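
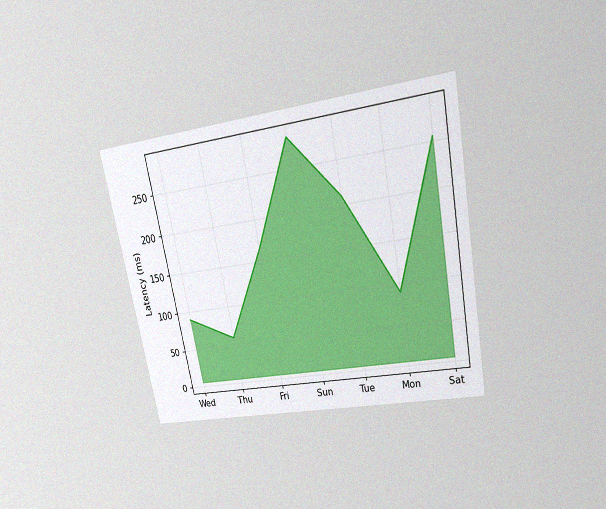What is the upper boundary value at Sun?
The chart is tilted about 11° counter-clockwise and viewed at a slight angle, with some photo noise. At Sun the upper boundary is at 285ms.

285ms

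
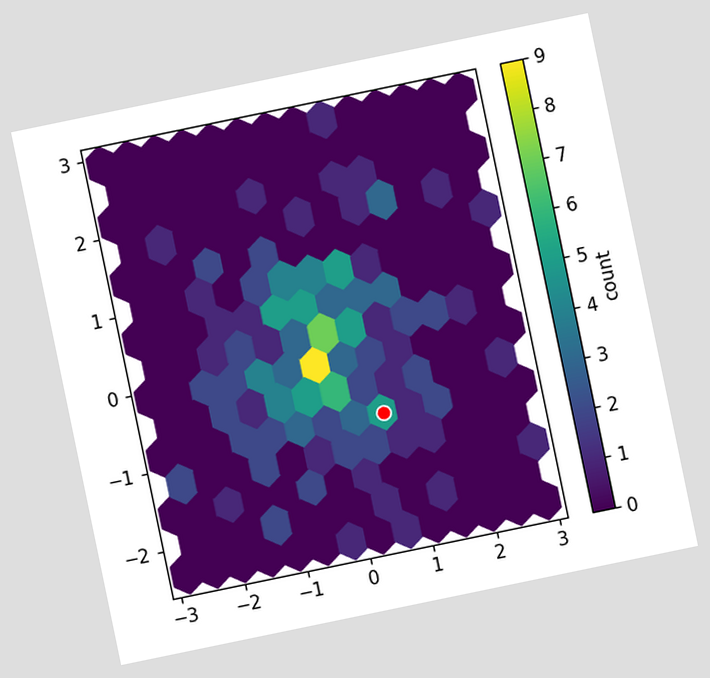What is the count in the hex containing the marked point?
5

The chart is tilted about 12° counter-clockwise. The marked hex reads 5 on the colorbar.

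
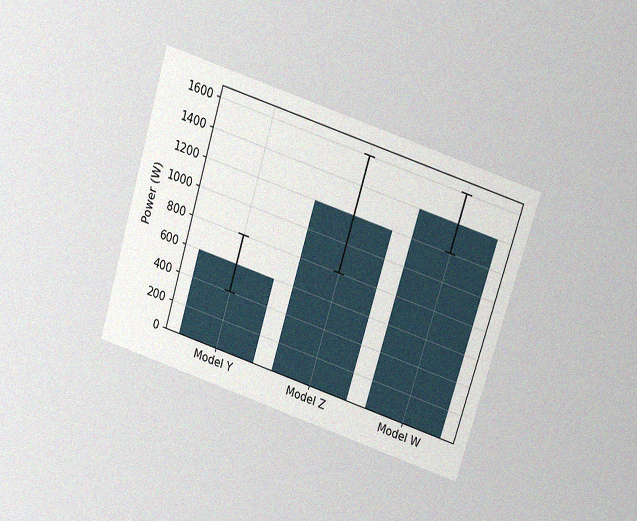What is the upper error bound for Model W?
The chart is tilted about 17° clockwise and viewed slightly from above, with some photo noise. The Model W bar's upper whisker reaches 1600W.

1600W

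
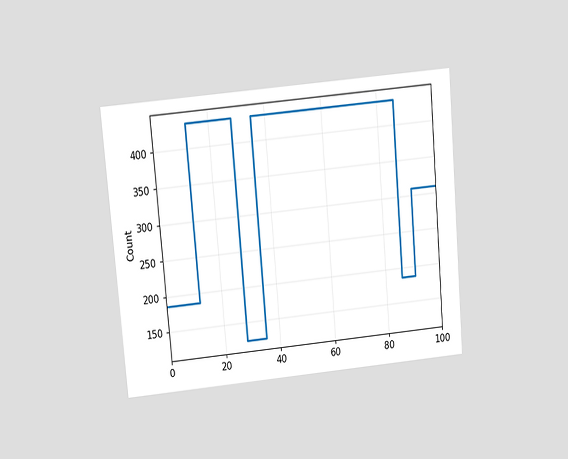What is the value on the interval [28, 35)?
124

The chart is tilted about 5° counter-clockwise and viewed slightly from above. On [28, 35) the step sits at 124.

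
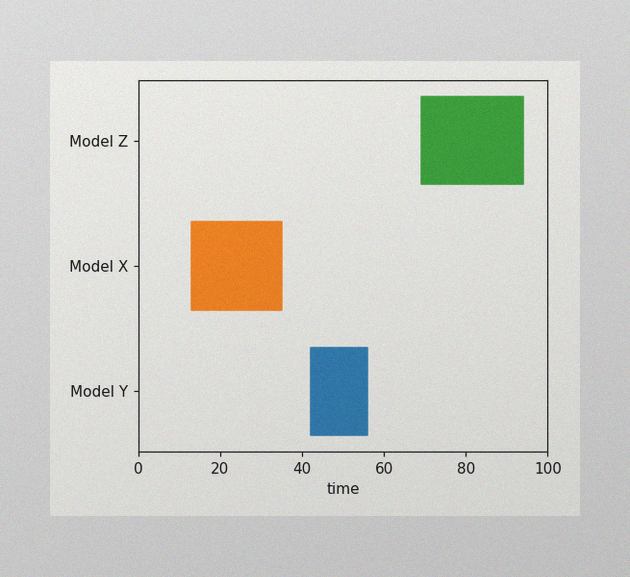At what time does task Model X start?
The image has some photo noise and uneven lighting. The Model X bar begins at t=13.

13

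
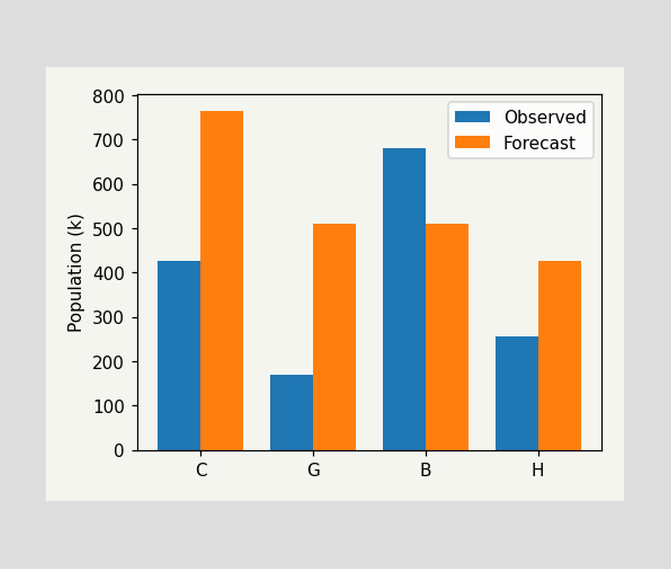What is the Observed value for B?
680k

The Observed bar at B reaches 680k on the y-axis.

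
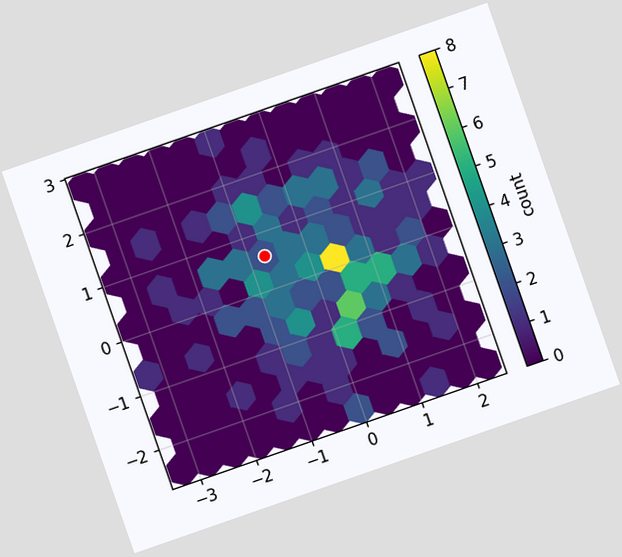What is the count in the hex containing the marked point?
2

The chart is tilted about 19° counter-clockwise. The marked hex reads 2 on the colorbar.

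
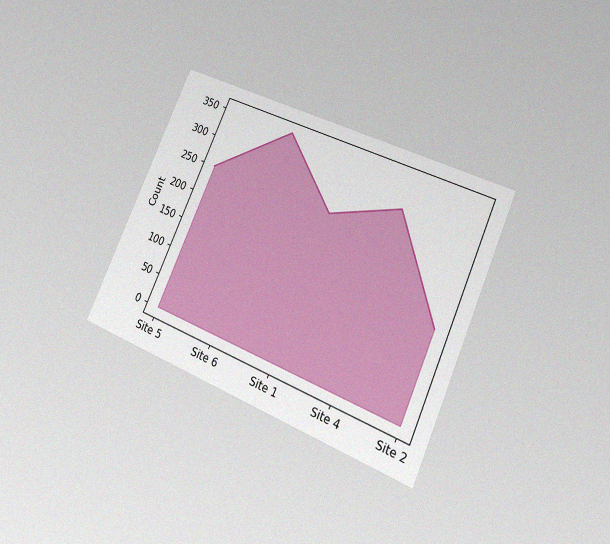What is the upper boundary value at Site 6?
350

The chart is tilted about 24° clockwise and viewed at a slight angle, with some photo noise. At Site 6 the upper boundary is at 350.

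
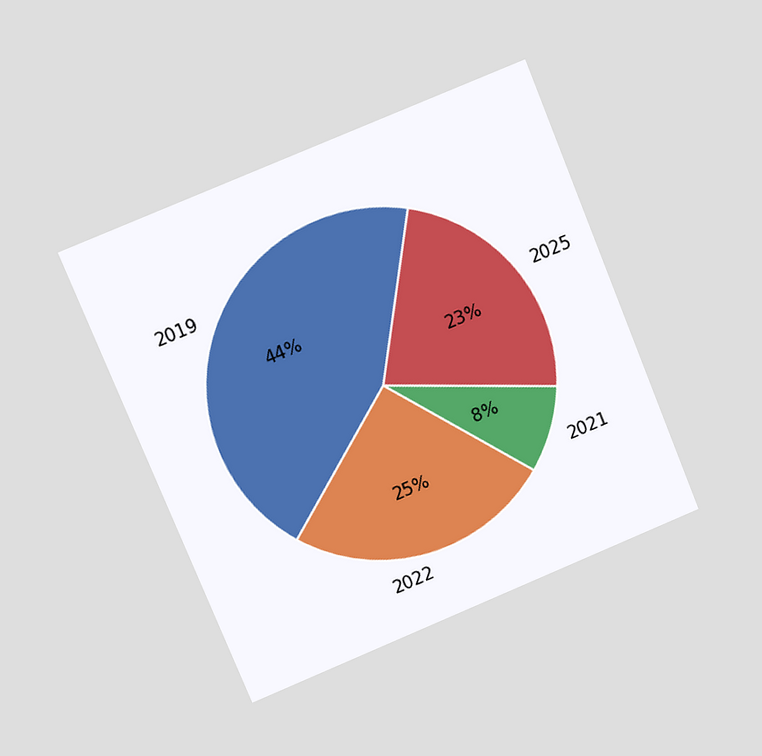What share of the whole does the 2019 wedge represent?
The chart is tilted about 22° counter-clockwise and viewed at a slight angle. The 2019 slice takes up 44% of the pie.

44%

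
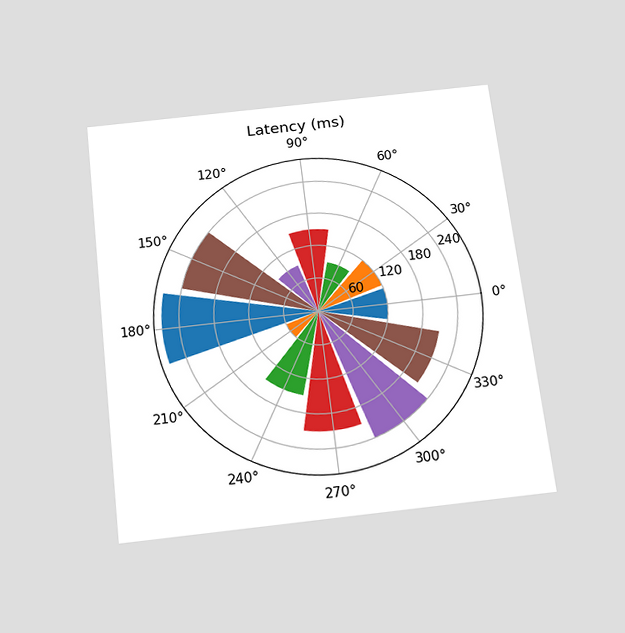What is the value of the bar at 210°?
The chart is tilted about 7° counter-clockwise and viewed slightly from below. The bar at 210° reaches 60ms on the radial axis.

60ms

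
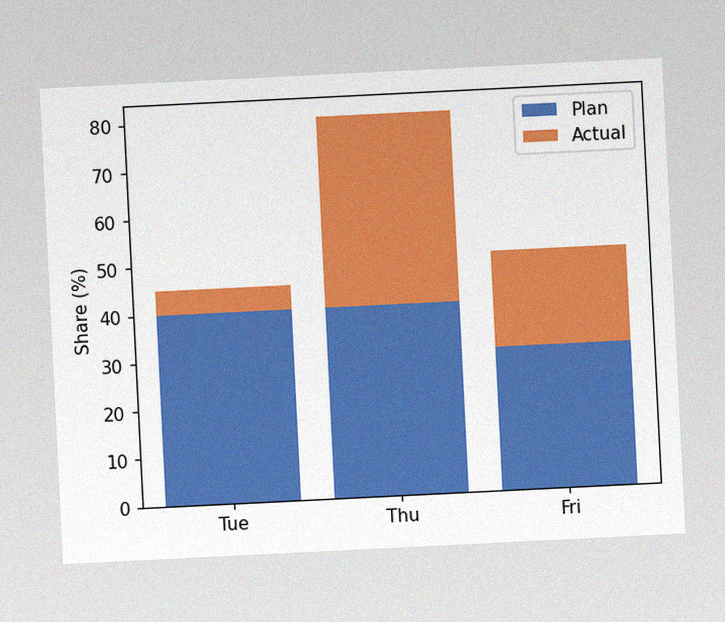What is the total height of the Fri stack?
50%

The chart is tilted about 3° counter-clockwise, with some photo noise. The Fri stack's top reaches 50% on the y-axis.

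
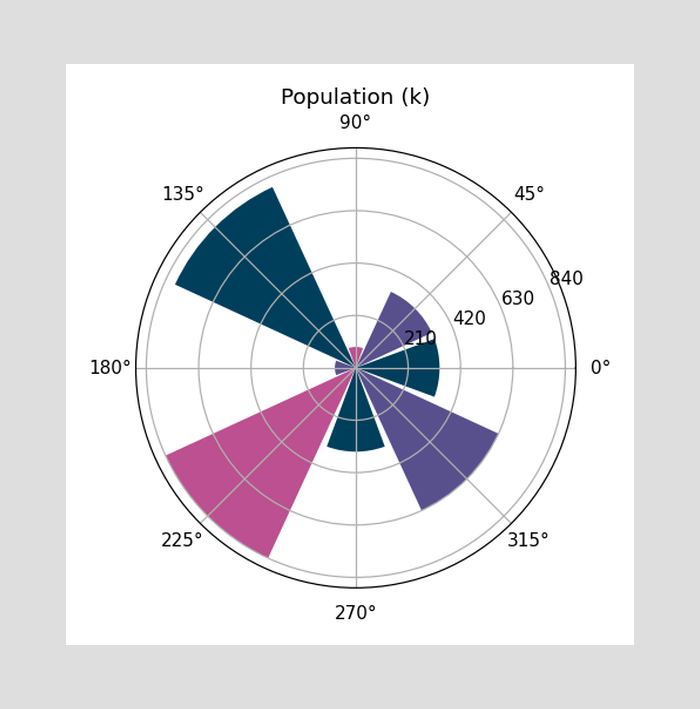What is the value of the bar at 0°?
336k

The bar at 0° reaches 336k on the radial axis.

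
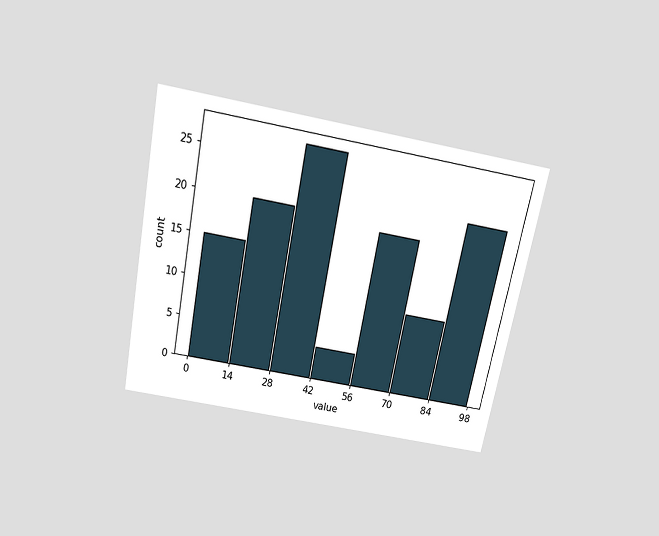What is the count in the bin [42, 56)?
4

The chart is tilted about 11° clockwise and viewed slightly from above. The [42, 56) bin has height 4.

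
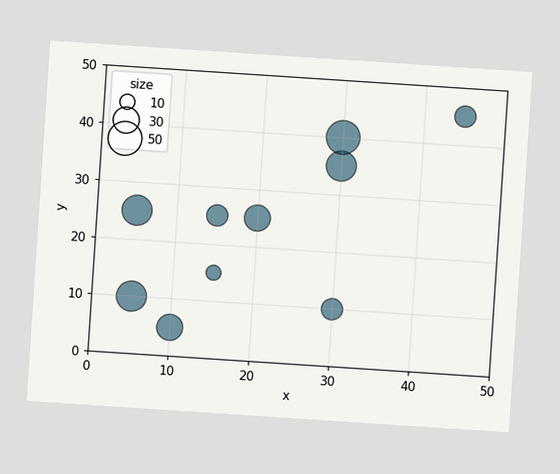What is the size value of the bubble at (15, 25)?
20

The chart is tilted about 4° clockwise. Matching the bubble at (15, 25) against the size legend gives 20.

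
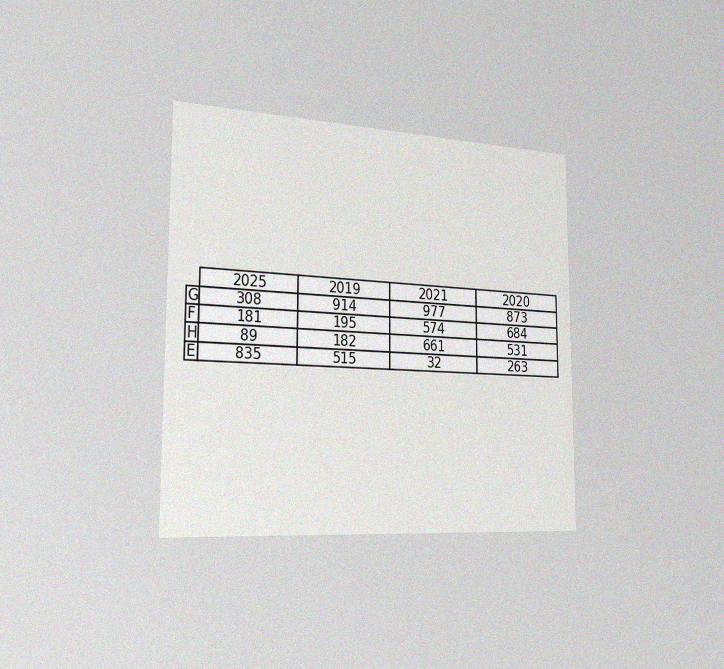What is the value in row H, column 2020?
The chart is viewed slightly from the left, with some photo noise. The (H, 2020) cell reads 531.

531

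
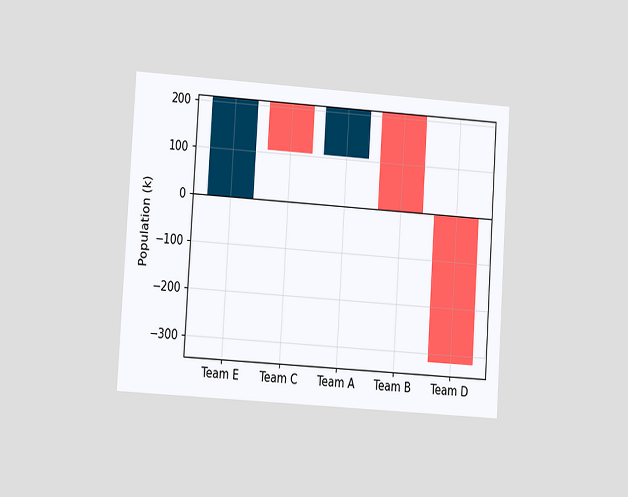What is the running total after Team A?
The chart is tilted about 4° clockwise and viewed at a slight angle. After Team A the running total reaches 212k.

212k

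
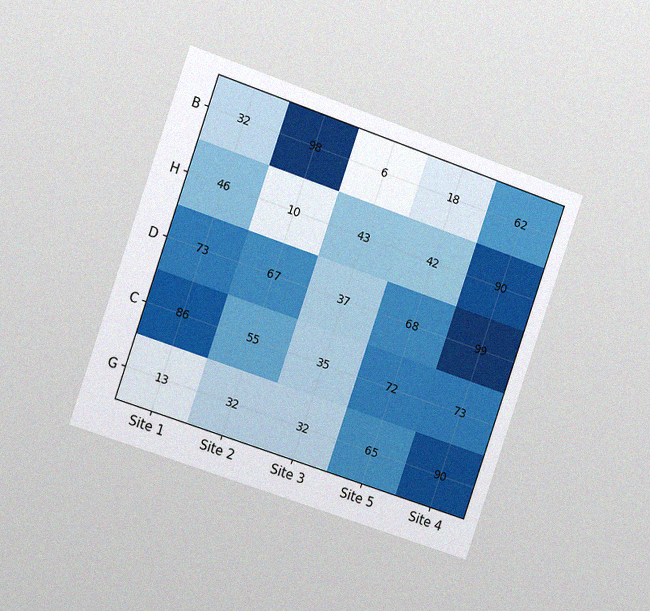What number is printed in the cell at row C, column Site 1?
86

The chart is tilted about 19° clockwise and viewed slightly from the left, with some photo noise. The (C, Site 1) cell reads 86.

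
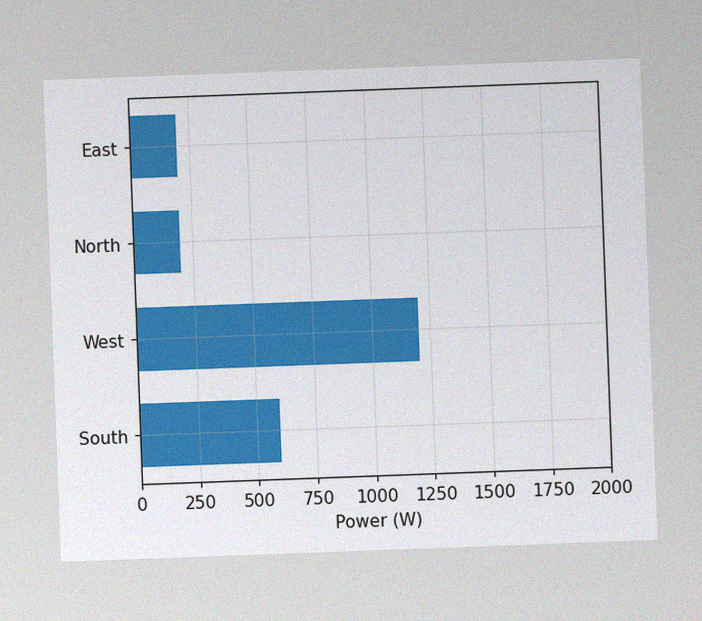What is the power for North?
The chart is tilted about 2° counter-clockwise, with some photo noise. Reading along the chart's x-axis, the North bar reaches 200W.

200W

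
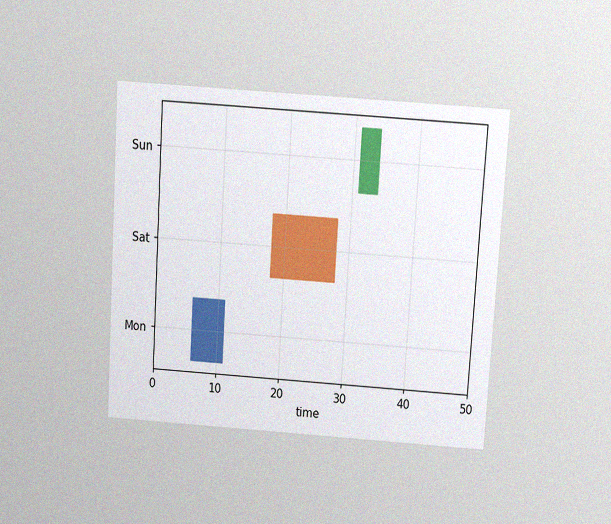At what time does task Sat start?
The chart is tilted about 4° clockwise and viewed slightly from above, with some photo noise. The Sat bar begins at t=18.

18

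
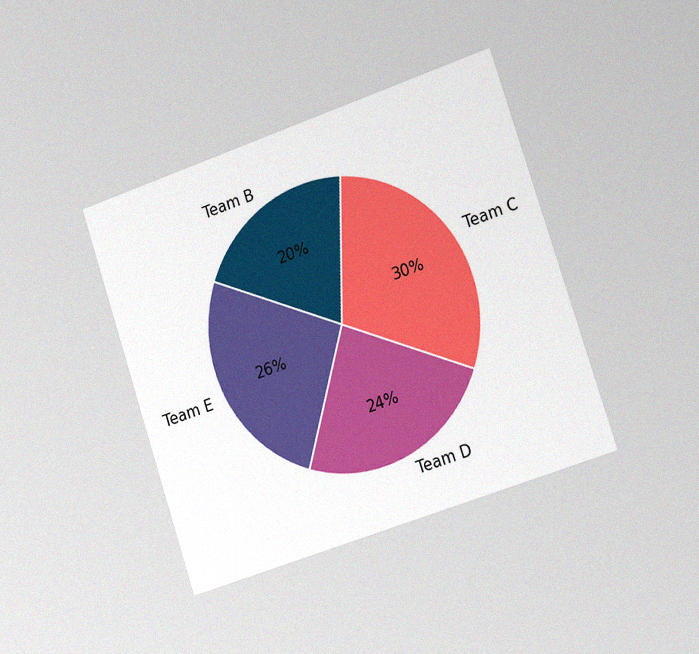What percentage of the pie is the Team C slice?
30%

The chart is tilted about 18° counter-clockwise and viewed slightly from the right, with some photo noise. The Team C slice takes up 30% of the pie.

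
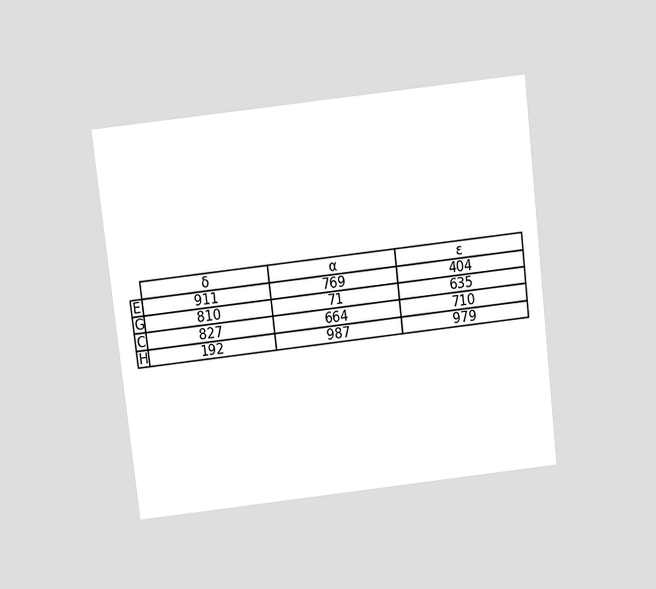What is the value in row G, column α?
71

The chart is tilted about 7° counter-clockwise and viewed slightly from above. The (G, α) cell reads 71.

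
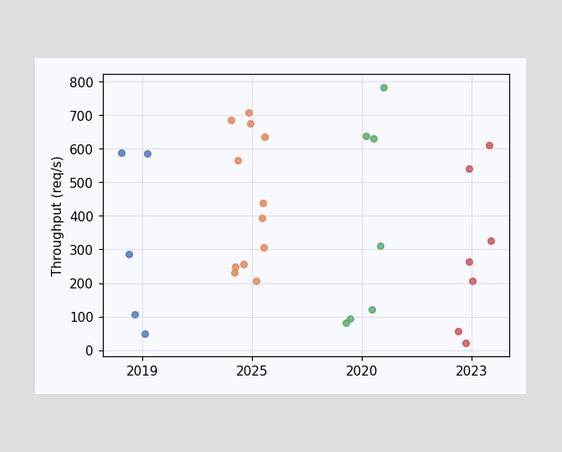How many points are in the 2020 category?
Counting the markers in the 2020 column gives 7.

7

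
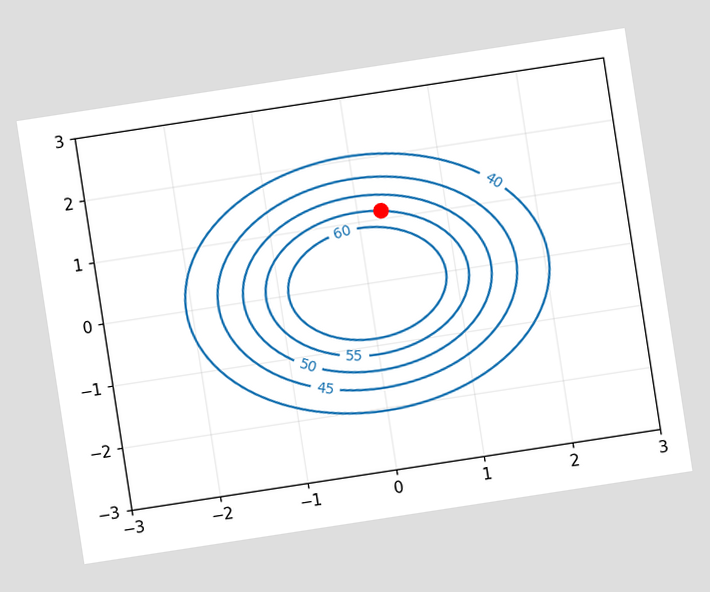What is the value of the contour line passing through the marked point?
55

The chart is tilted about 9° counter-clockwise. The marked point sits on the contour labelled 55.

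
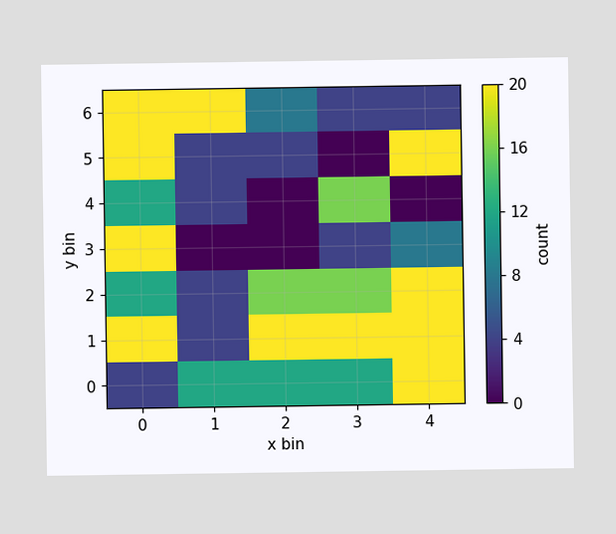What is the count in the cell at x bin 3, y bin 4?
16

Matching the cell (3, 4) against the colorbar gives 16.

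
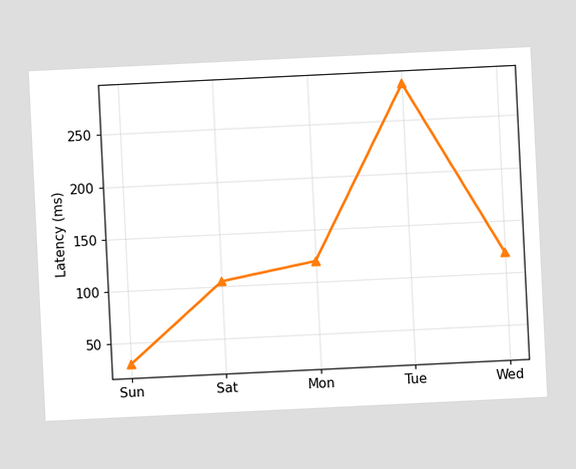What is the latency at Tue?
285ms

The chart is tilted about 3° counter-clockwise. At Tue, the line is at 285ms.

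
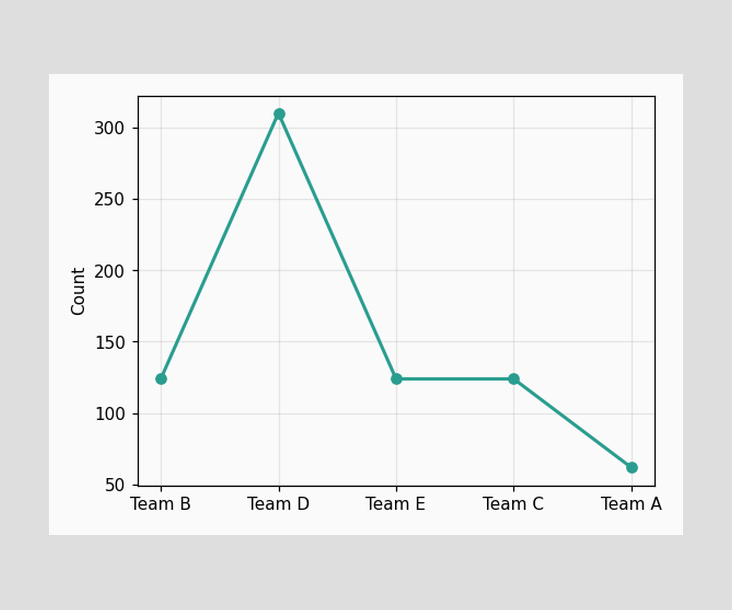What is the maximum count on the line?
The highest point is at Team D, and reading across to the y-axis gives 310.

310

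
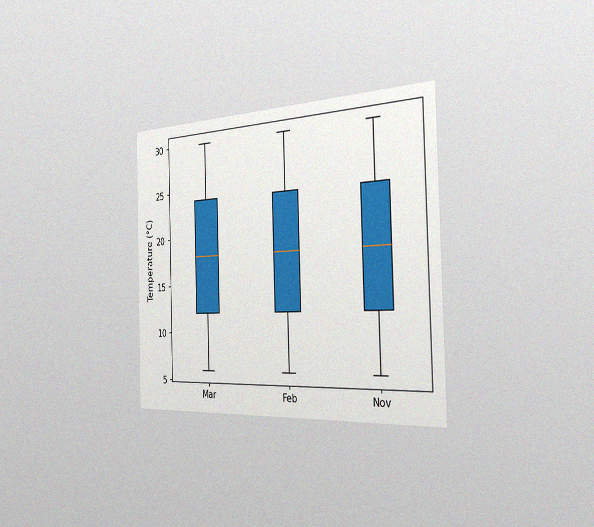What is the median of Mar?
The chart is viewed slightly from the right, with some photo noise. The median line in the Mar box sits at 18°C.

18°C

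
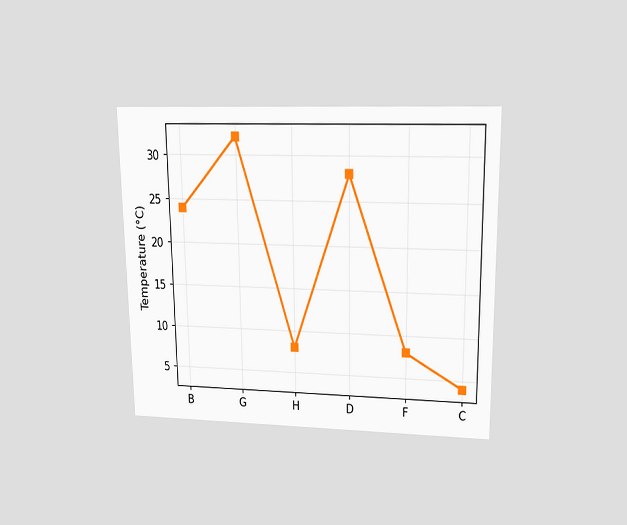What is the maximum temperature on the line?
32°C

The chart is viewed slightly from above. The highest point is at G, and reading across to the y-axis gives 32°C.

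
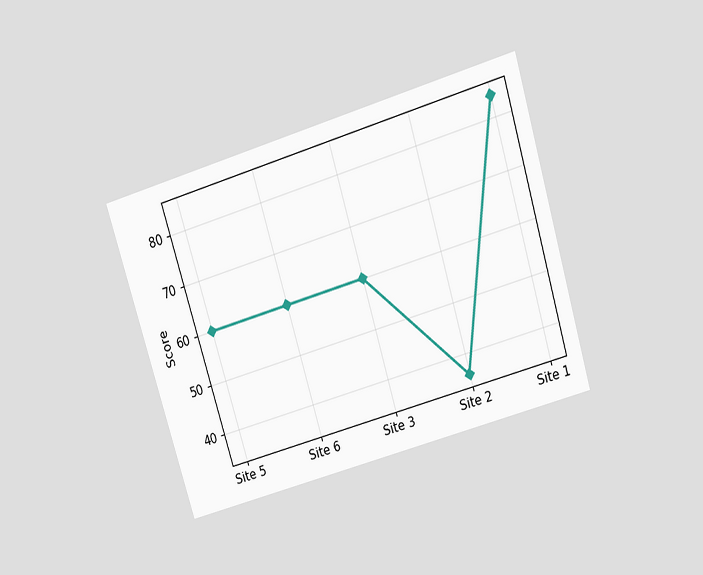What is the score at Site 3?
The chart is tilted about 17° counter-clockwise and viewed slightly from above. At Site 3, the line is at 60.

60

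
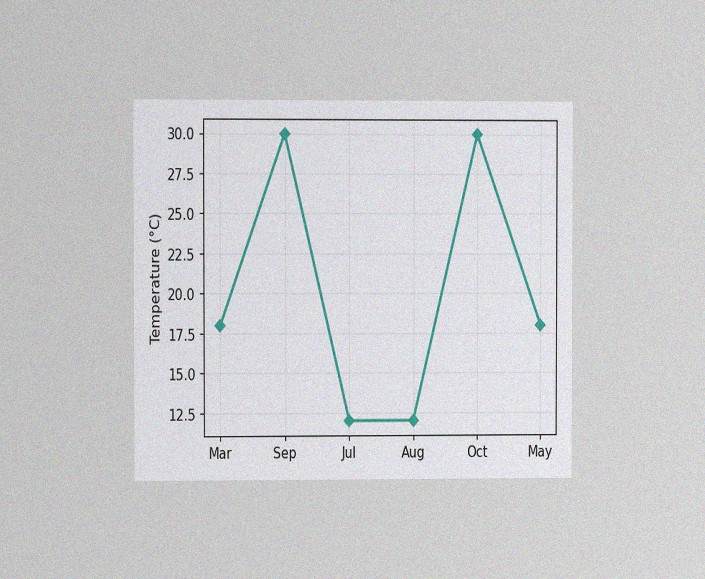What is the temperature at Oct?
The chart is viewed at a slight angle, with some photo noise. At Oct, the line is at 30°C.

30°C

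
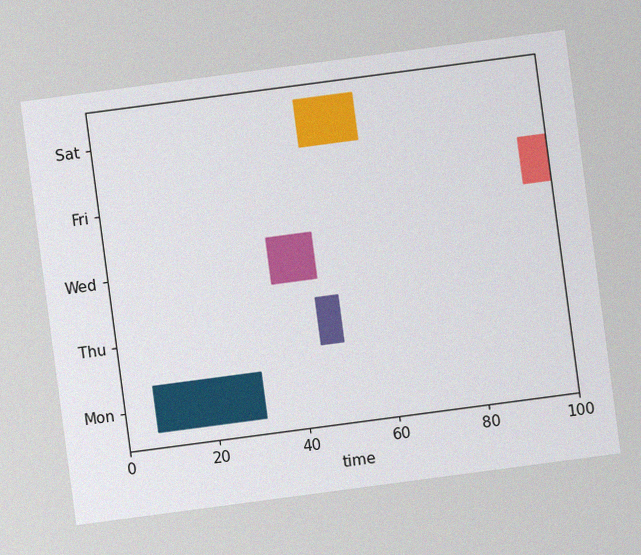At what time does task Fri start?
94

The chart is tilted about 8° counter-clockwise, with some photo noise. The Fri bar begins at t=94.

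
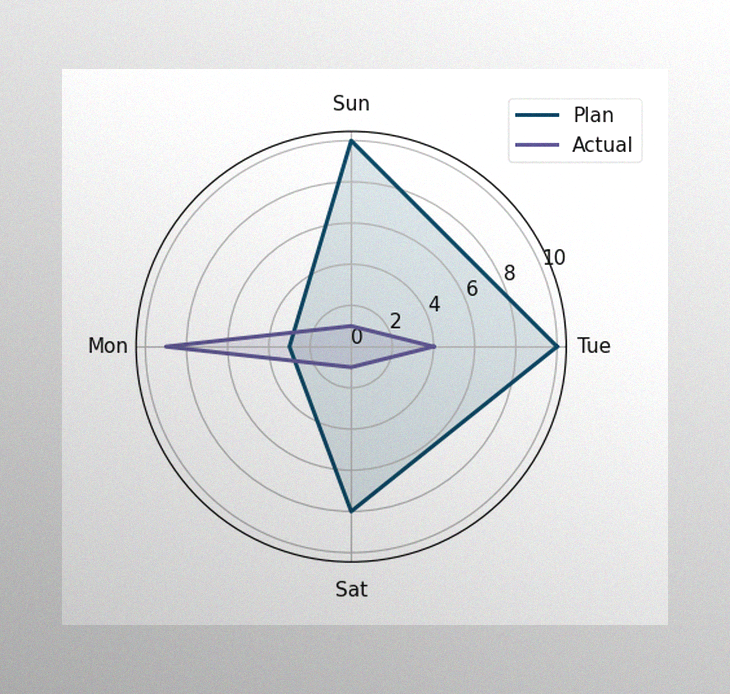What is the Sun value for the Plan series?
The image has some photo noise and uneven lighting. On the Sun axis, Plan reaches 10.

10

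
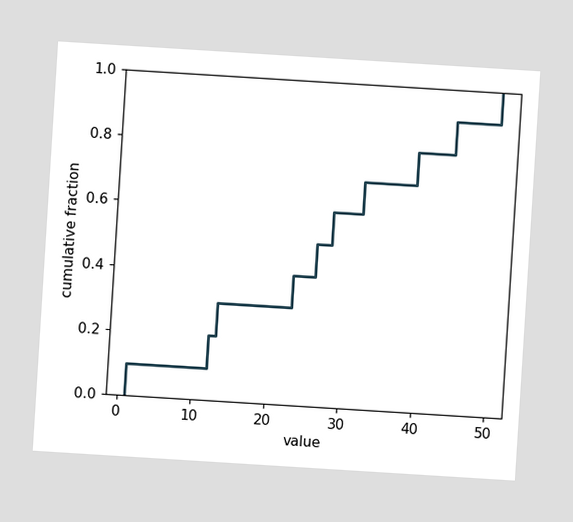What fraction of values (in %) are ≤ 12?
20%

The chart is tilted about 4° clockwise. At x=12 the ECDF step is at 20%.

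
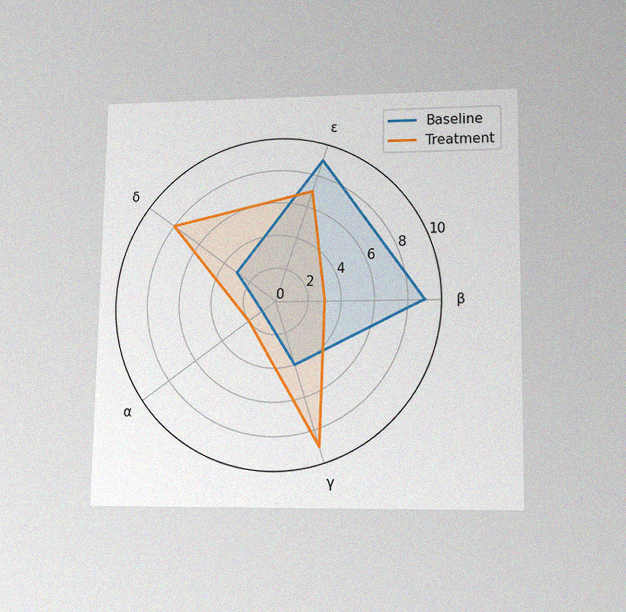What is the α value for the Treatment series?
The chart is viewed slightly from below, with some photo noise. On the α axis, Treatment reaches 2.

2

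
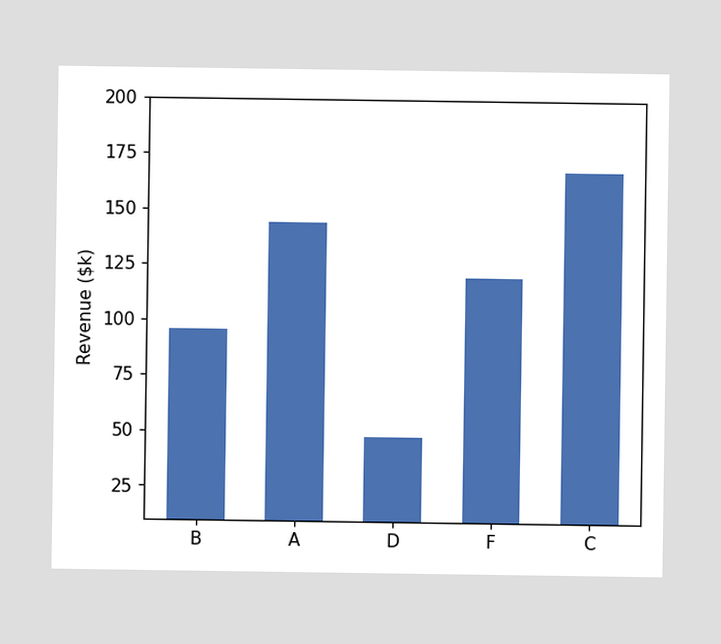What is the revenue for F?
$120k

Reading along the chart's y-axis, the F bar reaches $120k.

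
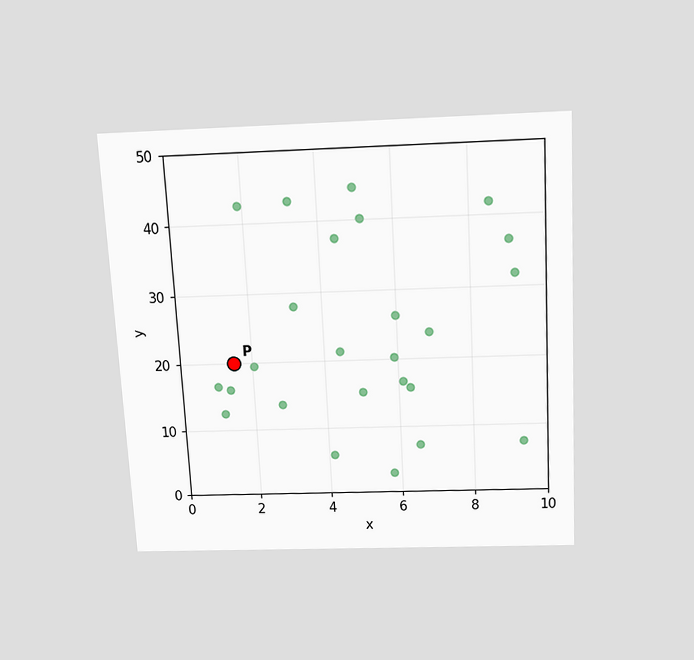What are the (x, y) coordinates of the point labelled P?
(1.5, 20)

The chart is tilted about 3° counter-clockwise and viewed slightly from above. Following the gridlines from P to each axis, P sits at (1.5, 20).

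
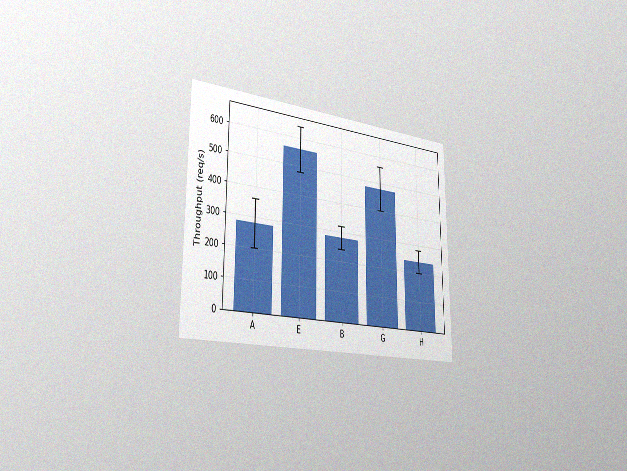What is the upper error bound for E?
640req/s

The chart is viewed slightly from the left, with some photo noise. The E bar's upper whisker reaches 640req/s.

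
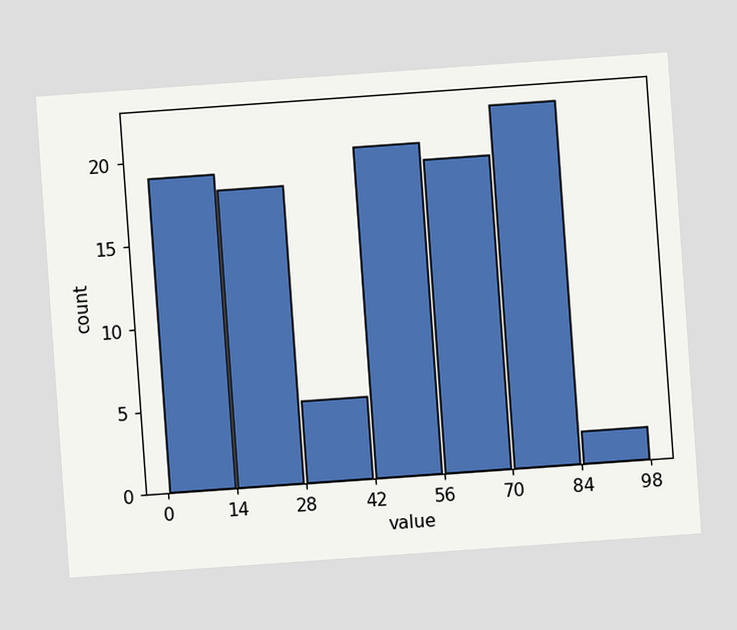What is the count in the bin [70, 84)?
The chart is tilted about 4° counter-clockwise. The [70, 84) bin has height 22.

22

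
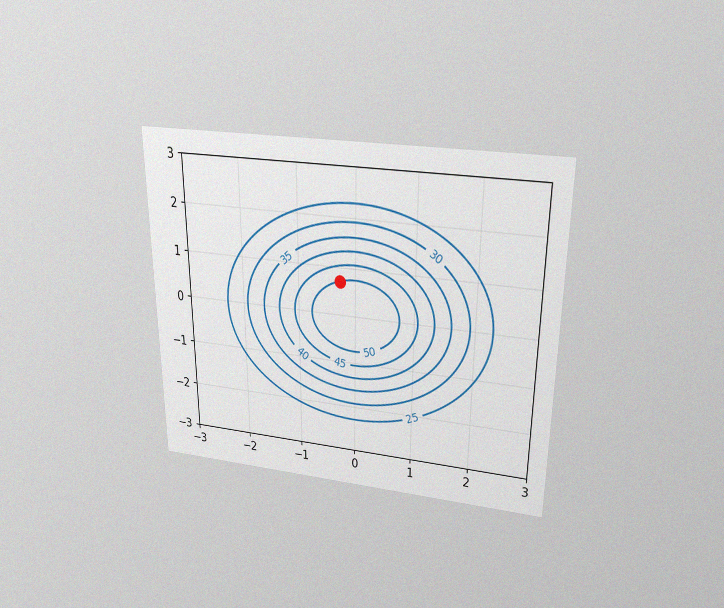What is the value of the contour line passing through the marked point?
50

The chart is viewed slightly from above, with some photo noise. The marked point sits on the contour labelled 50.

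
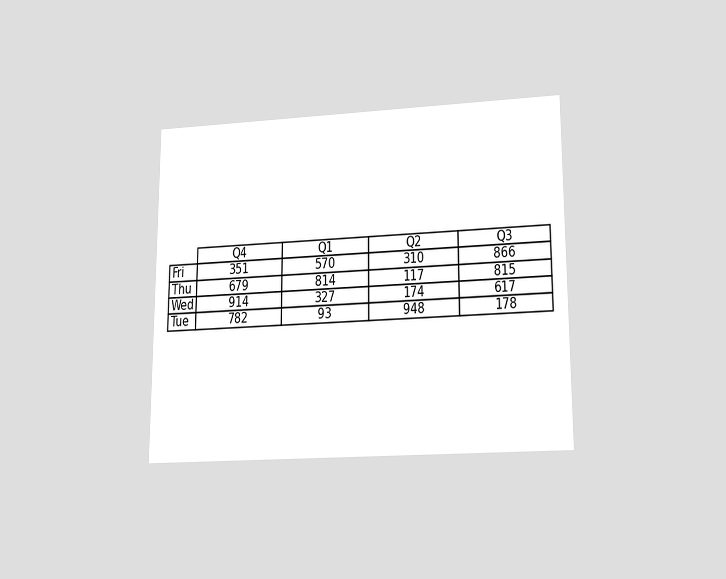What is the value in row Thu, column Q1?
814

The chart is viewed slightly from below. The (Thu, Q1) cell reads 814.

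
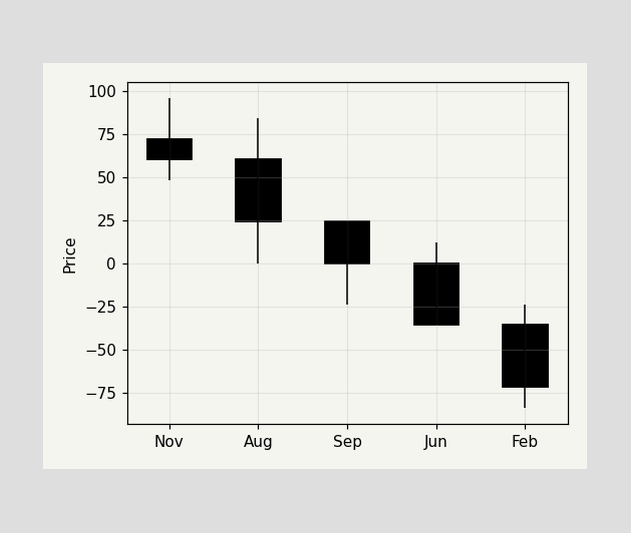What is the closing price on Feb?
The Feb candle closes at -72.

-72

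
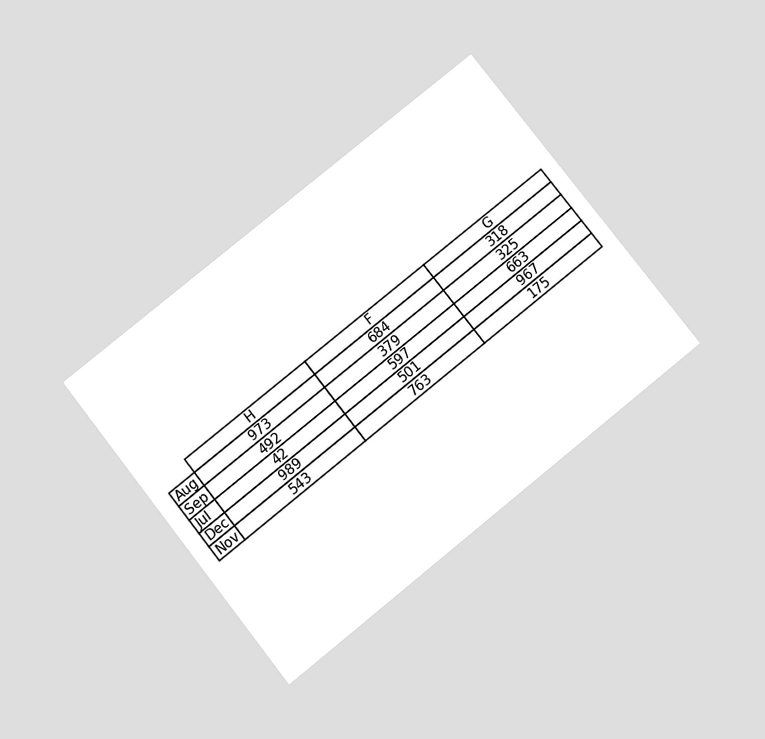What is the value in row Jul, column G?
The chart is tilted about 38° counter-clockwise and viewed slightly from below. The (Jul, G) cell reads 663.

663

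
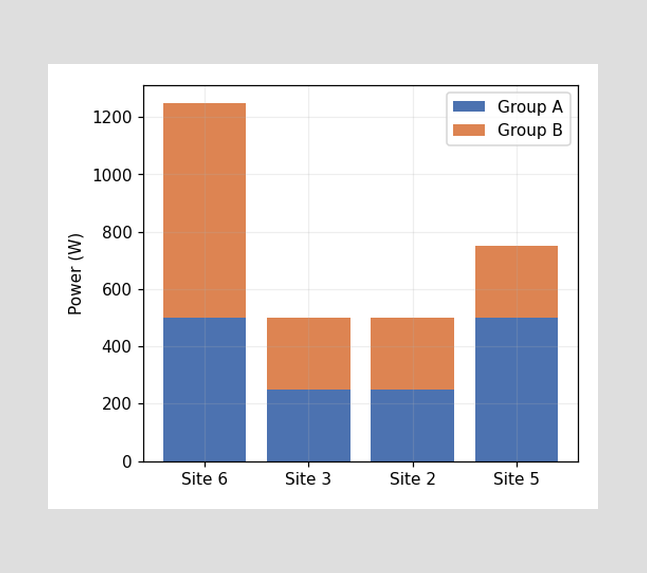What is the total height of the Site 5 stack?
750W

The Site 5 stack's top reaches 750W on the y-axis.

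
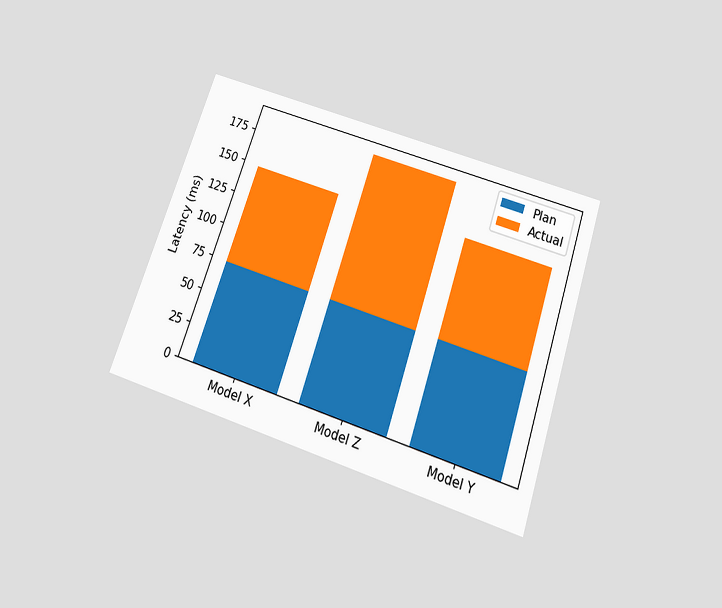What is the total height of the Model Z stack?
The chart is tilted about 19° clockwise and viewed slightly from below. The Model Z stack's top reaches 185ms on the y-axis.

185ms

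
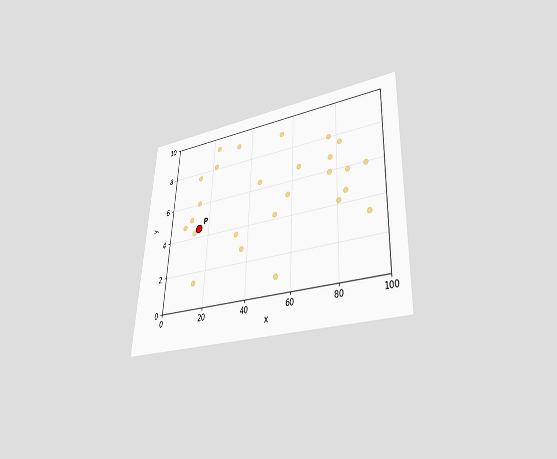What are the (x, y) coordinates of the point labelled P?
(15, 4.5)

The chart is tilted about 3° clockwise and viewed slightly from below. Following the gridlines from P to each axis, P sits at (15, 4.5).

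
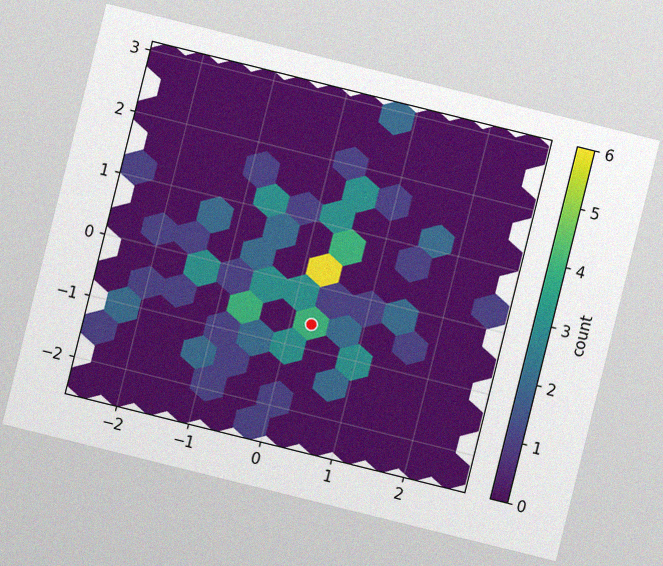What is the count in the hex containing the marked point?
The chart is tilted about 14° clockwise, with some photo noise. The marked hex reads 4 on the colorbar.

4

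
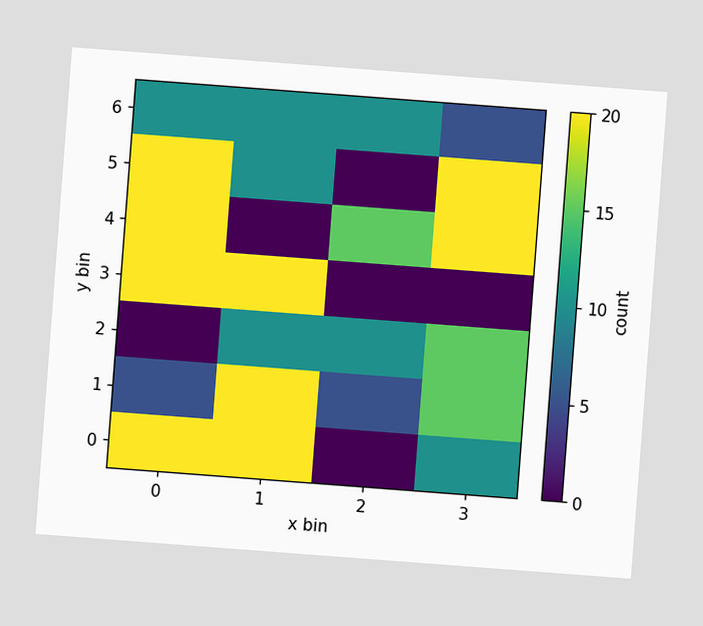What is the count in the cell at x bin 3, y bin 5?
20

The chart is tilted about 4° clockwise. Matching the cell (3, 5) against the colorbar gives 20.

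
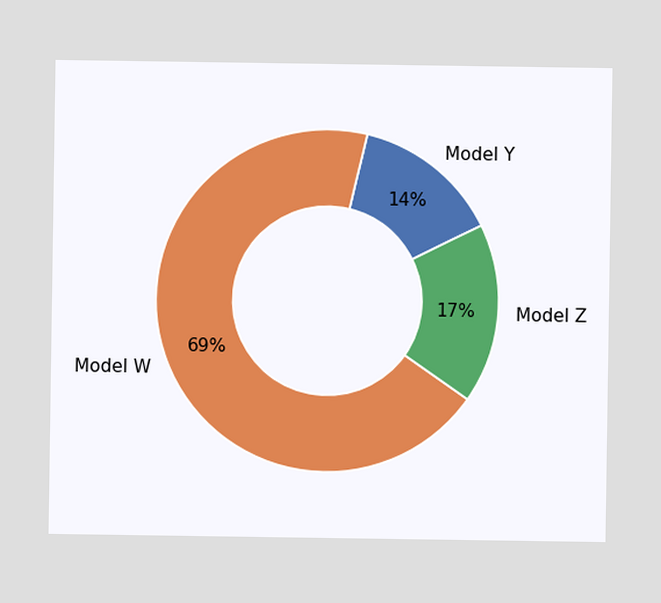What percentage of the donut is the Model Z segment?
The Model Z segment takes up 17% of the ring.

17%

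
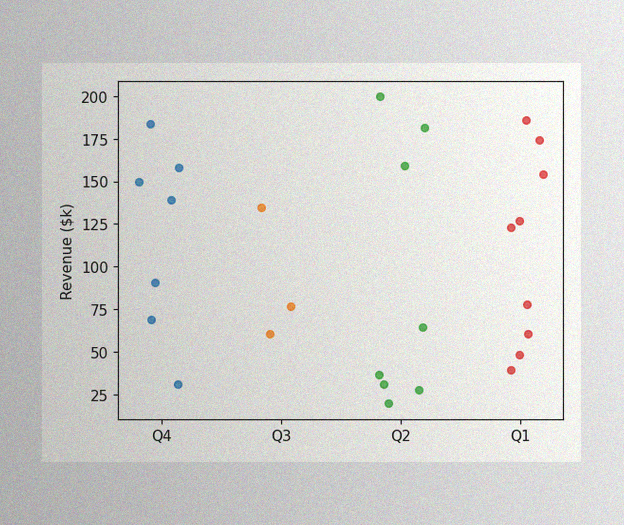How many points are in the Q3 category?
The image has some photo noise and uneven lighting. Counting the markers in the Q3 column gives 3.

3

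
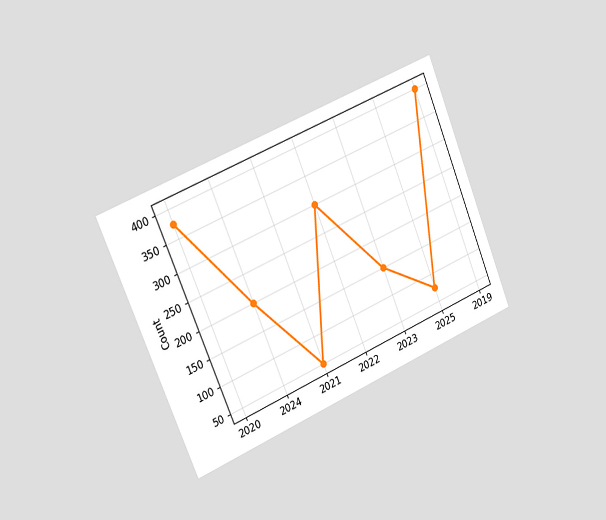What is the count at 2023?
150

The chart is tilted about 23° counter-clockwise and viewed slightly from the left. At 2023, the line is at 150.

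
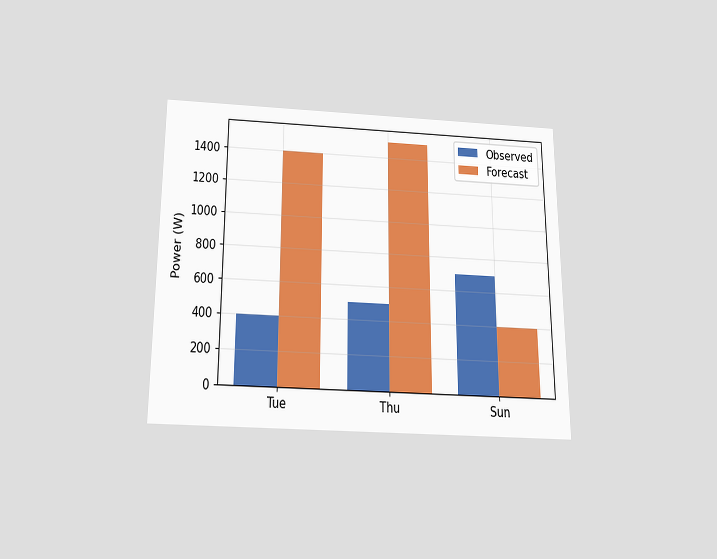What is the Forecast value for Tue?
1400W

The chart is viewed slightly from below. The Forecast bar at Tue reaches 1400W on the y-axis.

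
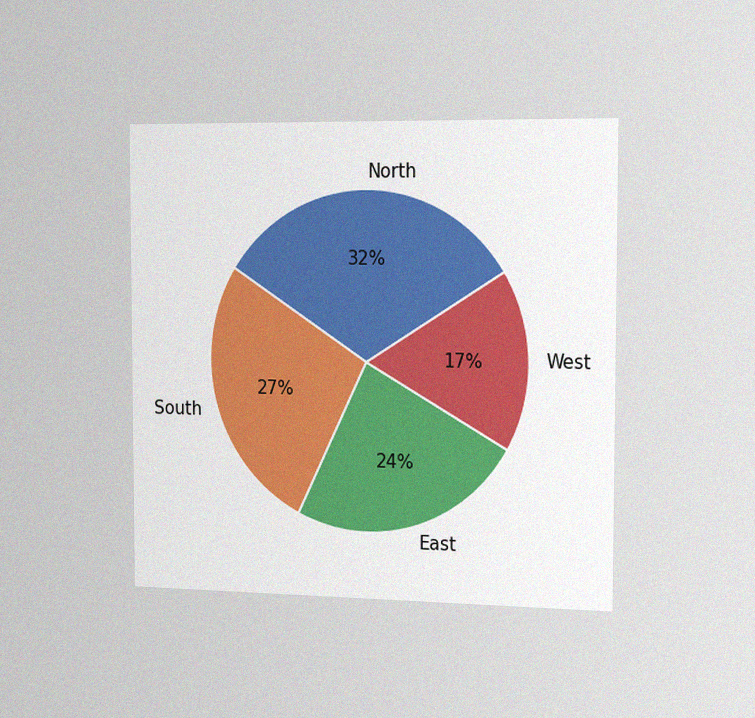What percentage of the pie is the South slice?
27%

The chart is viewed slightly from the right, with some photo noise. The South slice takes up 27% of the pie.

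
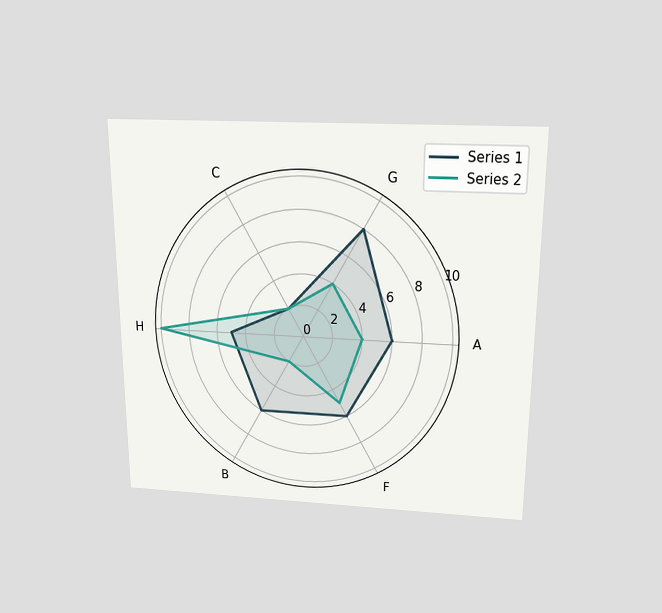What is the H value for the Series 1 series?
5

The chart is viewed slightly from above. On the H axis, Series 1 reaches 5.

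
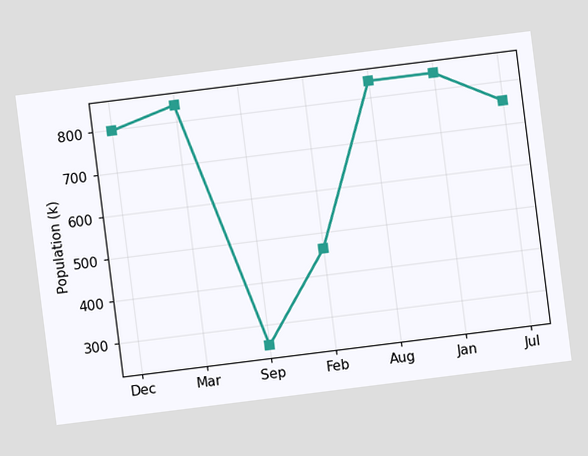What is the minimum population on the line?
252k

The chart is tilted about 7° counter-clockwise. The lowest point is at Sep, and reading across to the y-axis gives 252k.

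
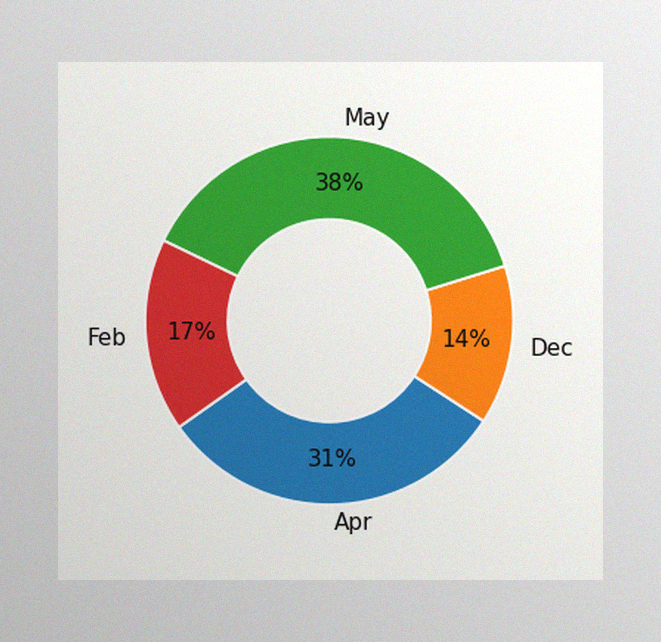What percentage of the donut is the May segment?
38%

The image has some photo noise and uneven lighting. The May segment takes up 38% of the ring.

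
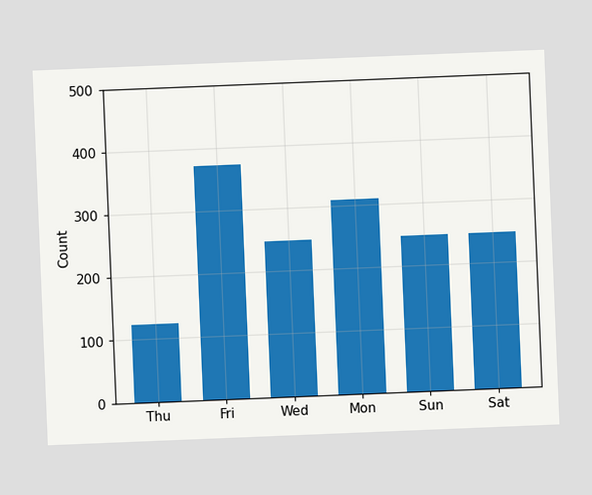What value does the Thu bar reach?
The chart is tilted about 2° counter-clockwise. Reading along the chart's y-axis, the Thu bar reaches 124.

124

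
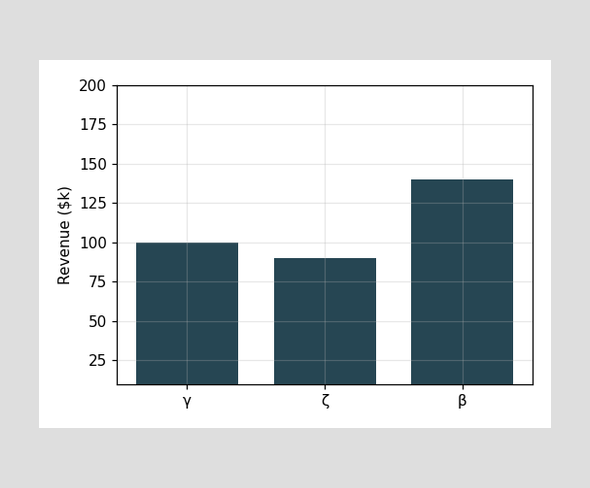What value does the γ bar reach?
Reading along the chart's y-axis, the γ bar reaches $100k.

$100k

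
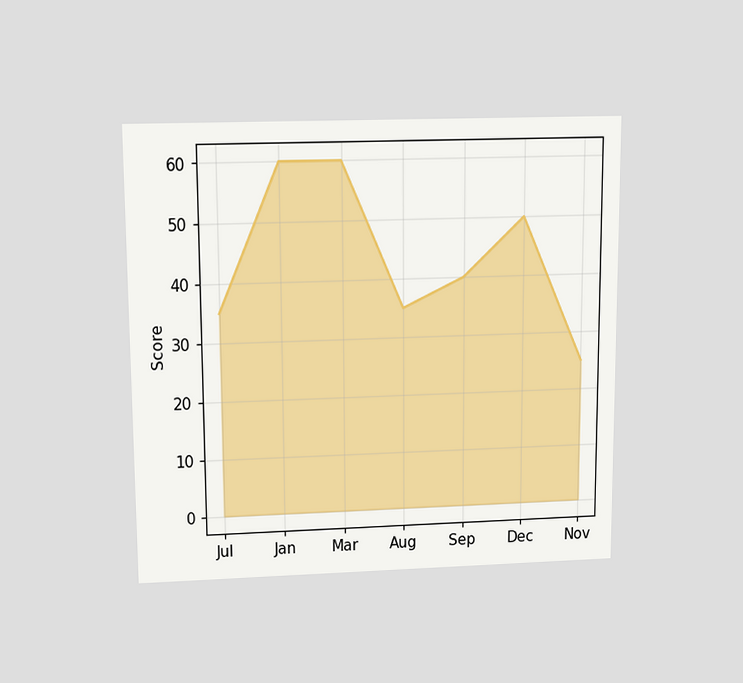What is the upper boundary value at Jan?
The chart is viewed slightly from above. At Jan the upper boundary is at 60.

60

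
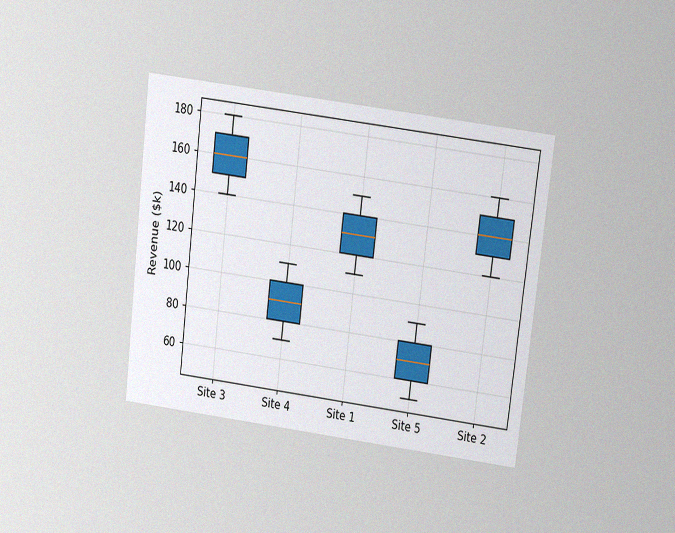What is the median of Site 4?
The chart is tilted about 7° clockwise and viewed slightly from above, with some photo noise. The median line in the Site 4 box sits at $90k.

$90k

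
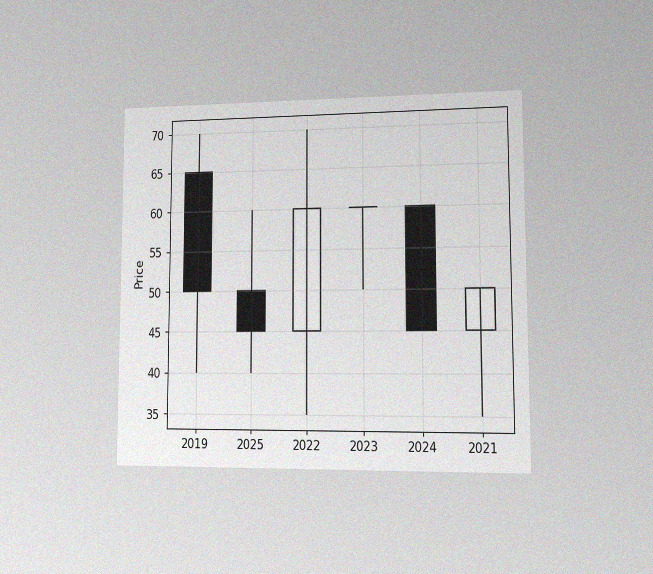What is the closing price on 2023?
The chart is viewed at a slight angle, with some photo noise. The 2023 candle closes at 60.

60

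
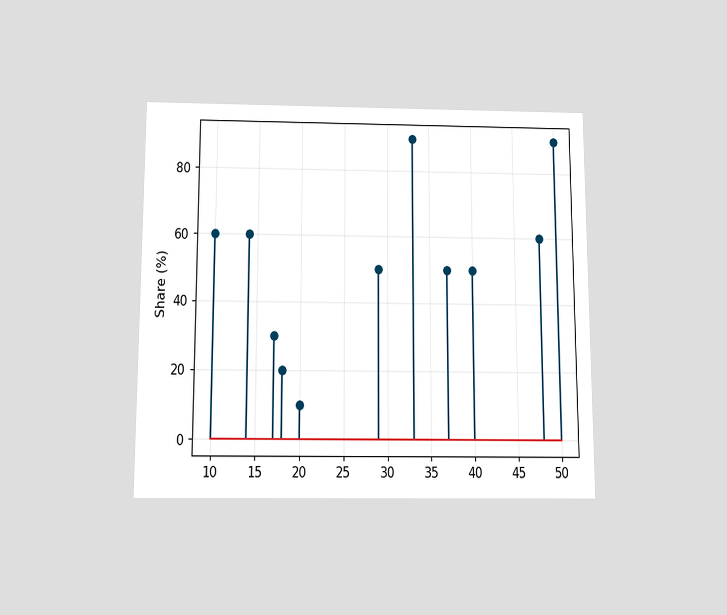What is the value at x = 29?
The chart is viewed slightly from below. The stem at x=29 reaches 50%.

50%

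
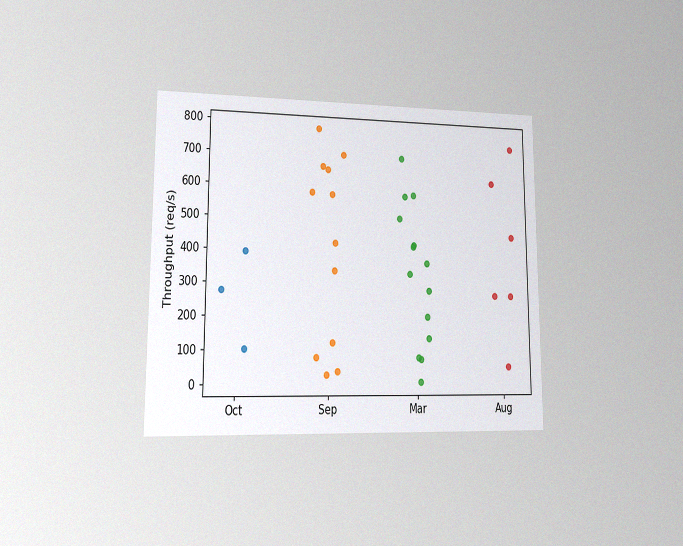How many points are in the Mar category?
The chart is viewed at a slight angle, with some photo noise. Counting the markers in the Mar column gives 14.

14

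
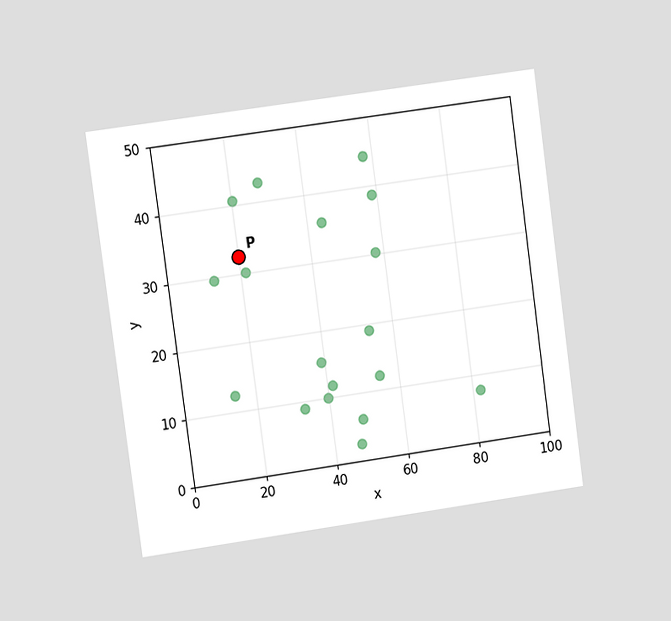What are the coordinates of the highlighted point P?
(20, 32.5)

The chart is tilted about 8° counter-clockwise and viewed at a slight angle. Following the gridlines from P to each axis, P sits at (20, 32.5).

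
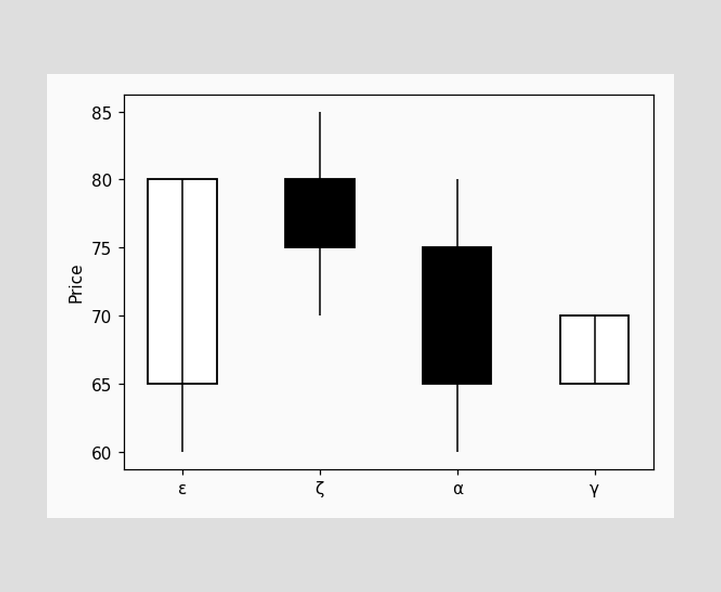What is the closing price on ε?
The ε candle closes at 80.

80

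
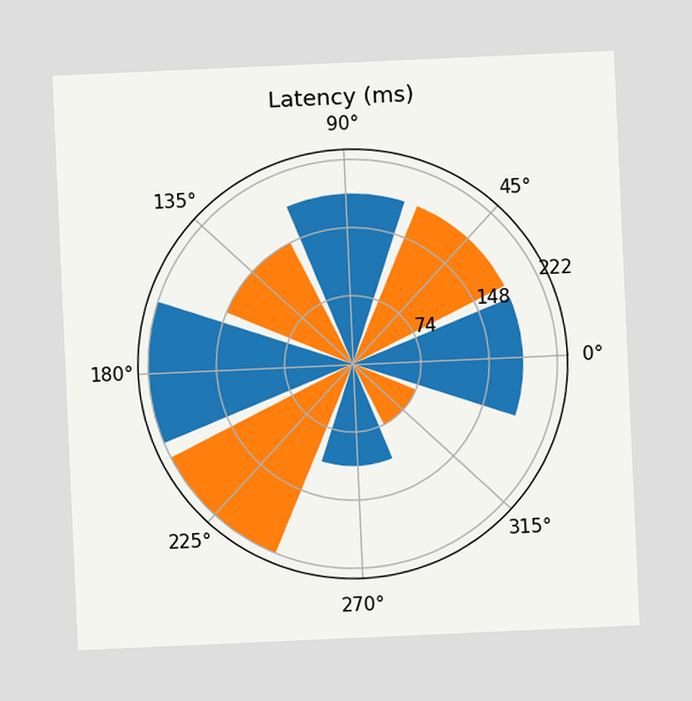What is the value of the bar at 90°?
The chart is tilted about 3° counter-clockwise. The bar at 90° reaches 185ms on the radial axis.

185ms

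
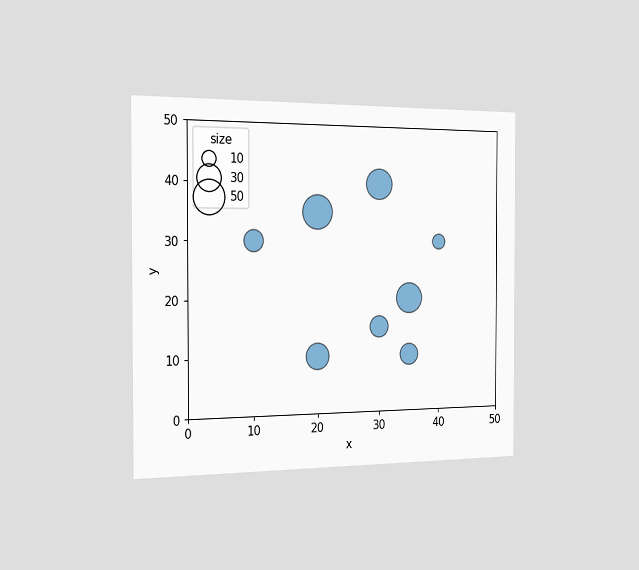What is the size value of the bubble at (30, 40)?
40

The chart is viewed slightly from the left. Matching the bubble at (30, 40) against the size legend gives 40.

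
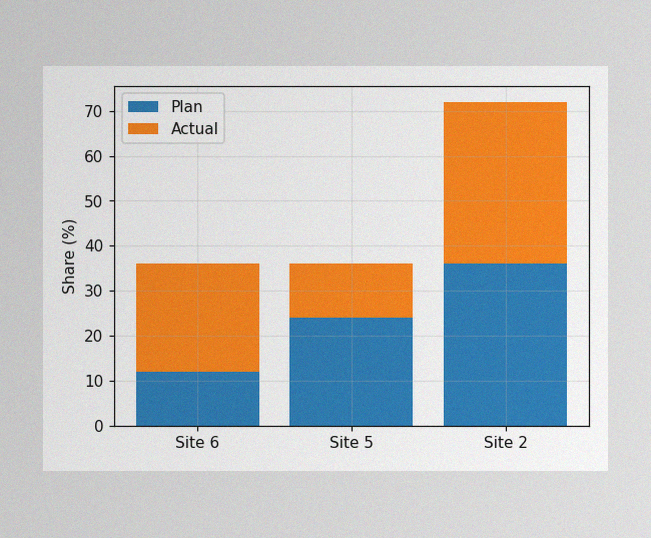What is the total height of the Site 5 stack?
The image has some photo noise and uneven lighting. The Site 5 stack's top reaches 36% on the y-axis.

36%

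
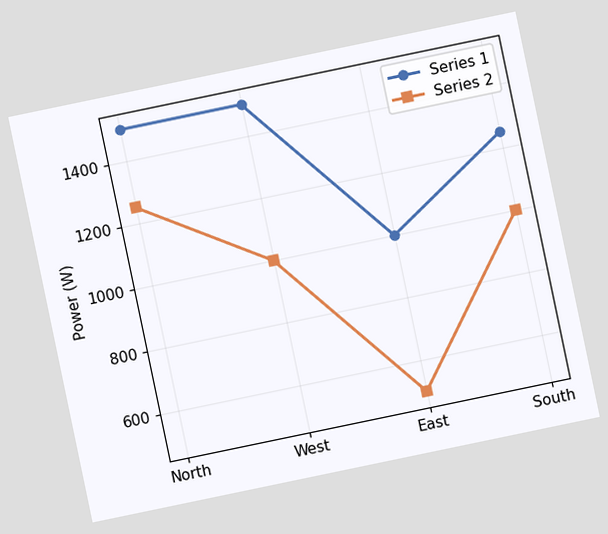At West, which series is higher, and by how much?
The chart is tilted about 12° counter-clockwise. At West, Series 1 sits above the other line by 500W.

Series 1, by 500W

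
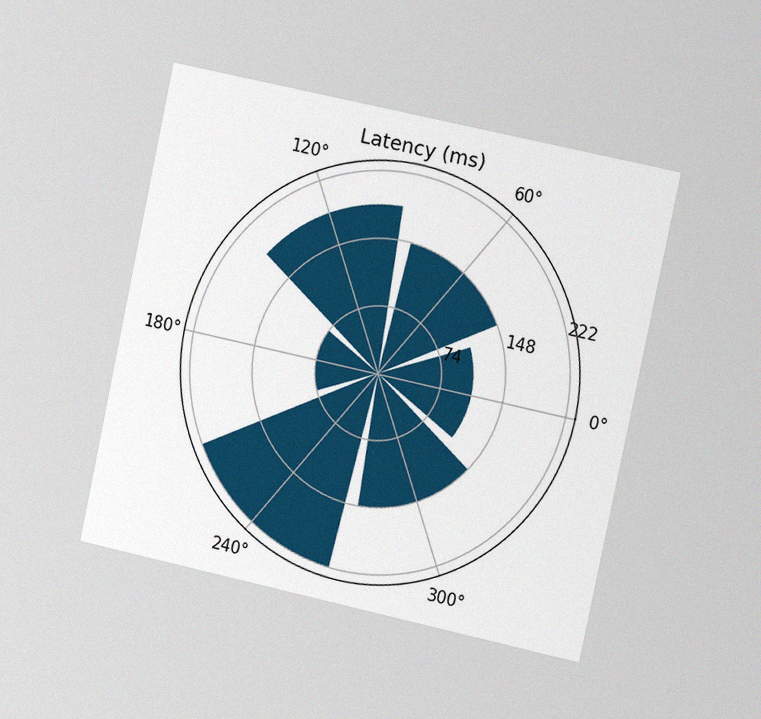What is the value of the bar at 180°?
74ms

The chart is tilted about 12° clockwise and viewed slightly from the right, with some photo noise. The bar at 180° reaches 74ms on the radial axis.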